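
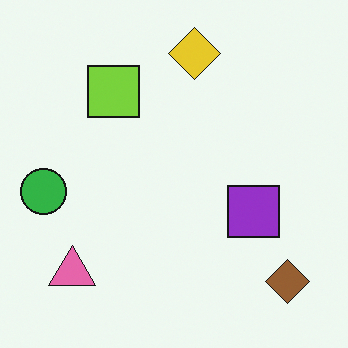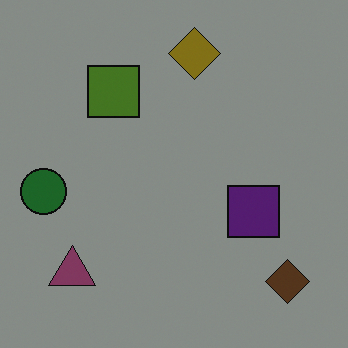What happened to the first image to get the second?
It was substantially darkened.

Every pixel — background and shapes alike — is uniformly darkened.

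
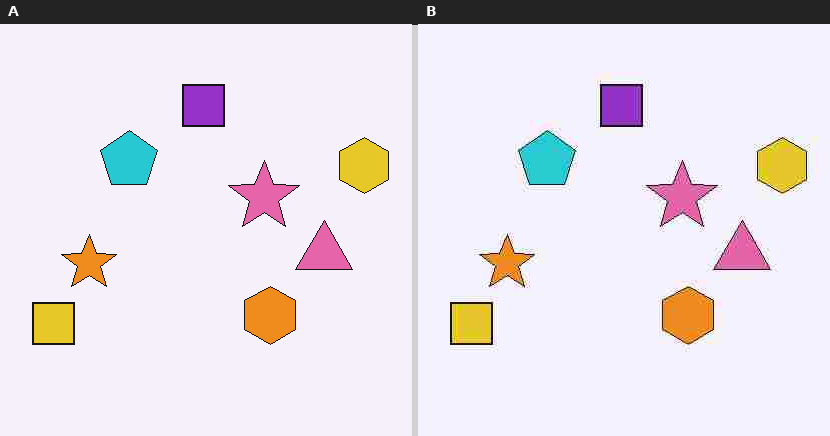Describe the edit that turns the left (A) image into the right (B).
The transformation is: degraded with heavy JPEG compression.

Blocky 8×8 compression artifacts appear around shape edges and the flat background shows ringing — characteristic JPEG degradation.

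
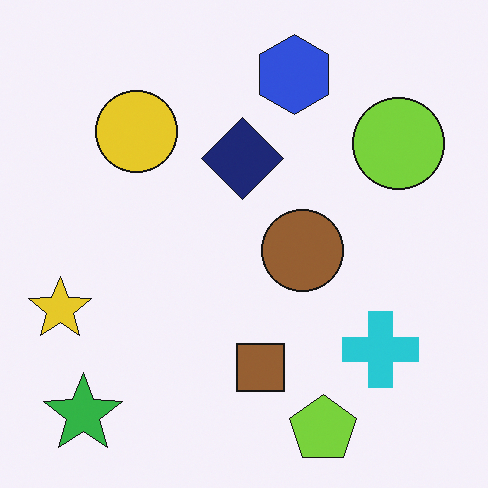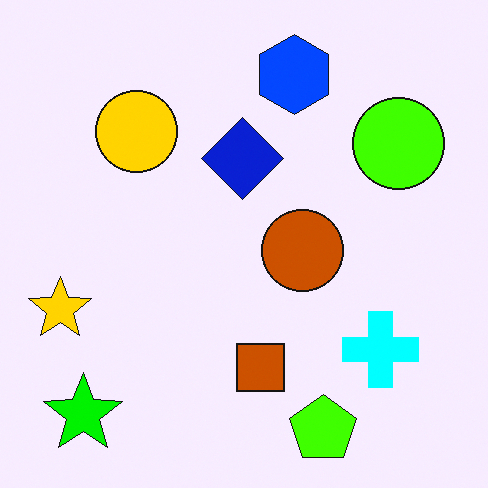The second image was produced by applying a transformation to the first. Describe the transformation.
Made much more vivid (saturation change).

All colors are more vivid — a global saturation change.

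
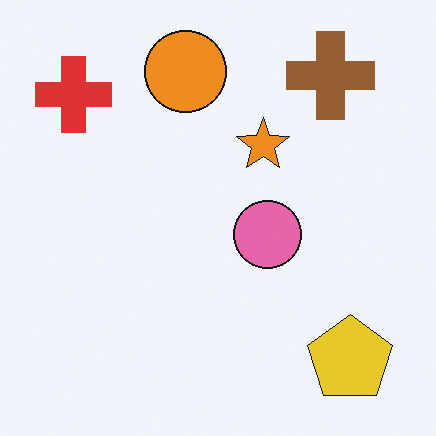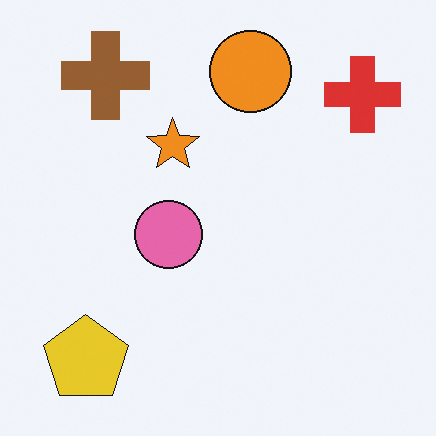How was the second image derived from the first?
The image was flipped horizontally (left ↔ right).

The red cross is in the top-left of the first image and the top-right of the second — shapes on opposite sides of the vertical midline have swapped in a mirror flip.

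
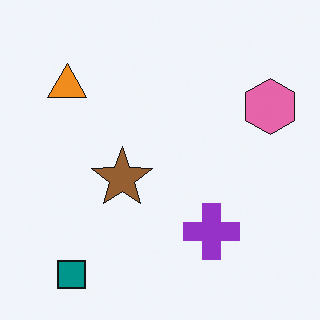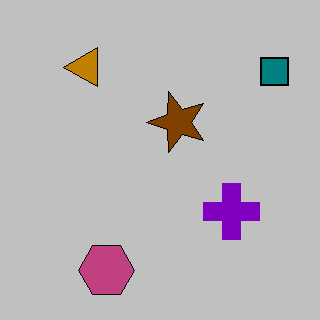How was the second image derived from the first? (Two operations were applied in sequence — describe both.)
The second image is the first transposed (reflected across the top-left ↔ bottom-right diagonal), then aggressively posterized.

Shapes have swapped their row and column positions — what was in the top-right is now in the bottom-left — a diagonal reflection. Each flat color has snapped to a coarser quantized level — most visibly, the near-white background has dropped to a flat grey.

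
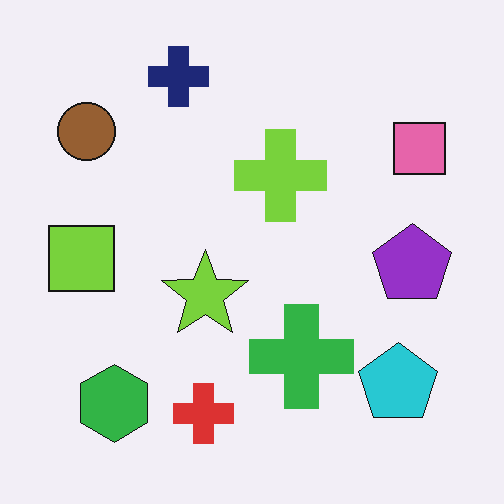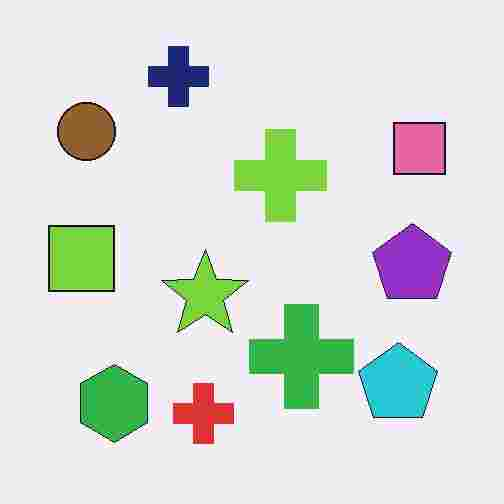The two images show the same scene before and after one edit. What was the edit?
Heavily JPEG-compressed with obvious blocking artifacts.

Blocky 8×8 compression artifacts appear around shape edges and the flat background shows ringing — characteristic JPEG degradation.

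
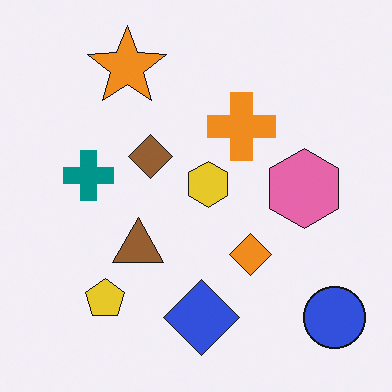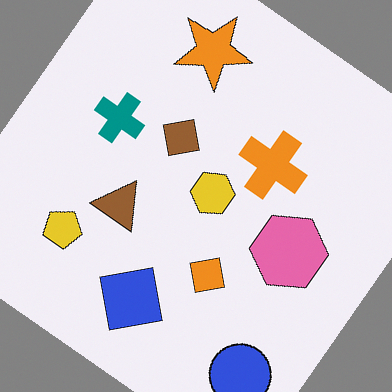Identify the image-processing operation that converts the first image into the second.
It was rotated clockwise by a large amount — several tens of degrees.

Every shape is tilted by the same angle and the image corners show triangular fill wedges — a whole-image rotation by a non-right angle.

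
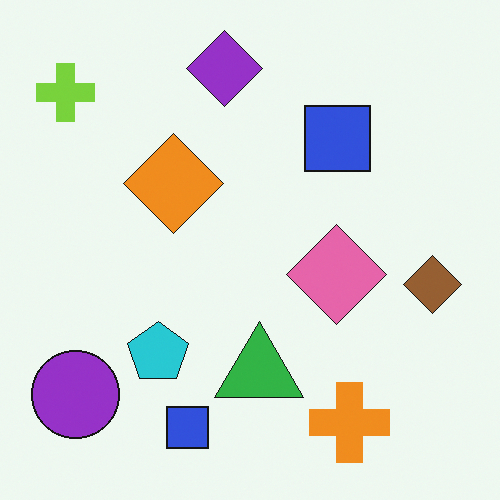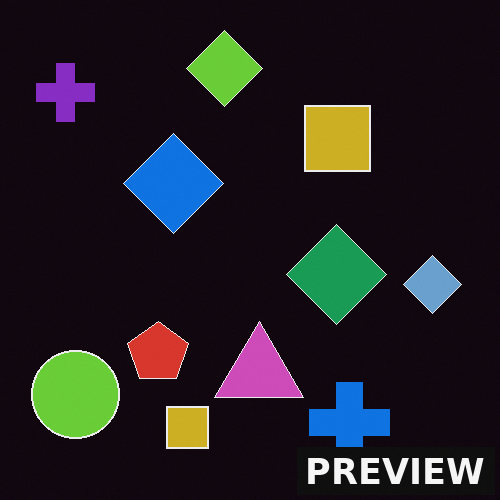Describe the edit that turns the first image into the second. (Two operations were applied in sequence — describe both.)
It was color-inverted (negative), then watermarked with the text "PREVIEW" in the lower-right corner.

The light background has become dark and every shape's color is its complement — a photographic negative. A dark label reading "PREVIEW" appears in the lower-right corner.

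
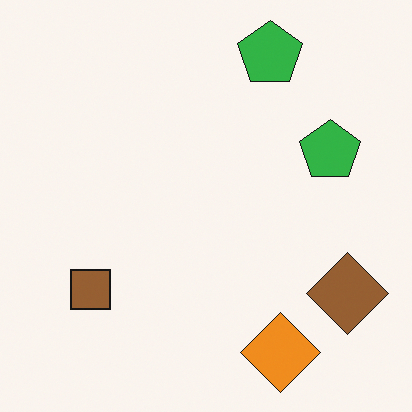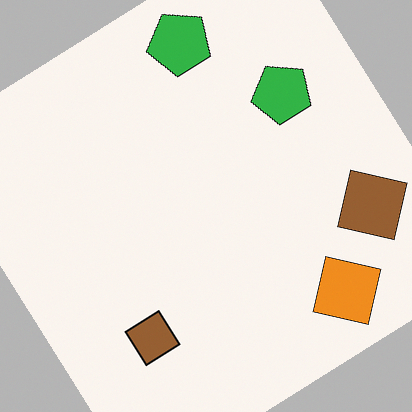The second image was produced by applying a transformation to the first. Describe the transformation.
The second image is the first rotated counter-clockwise by a large amount — several tens of degrees.

Every shape is tilted by the same angle and the image corners show triangular fill wedges — a whole-image rotation by a non-right angle.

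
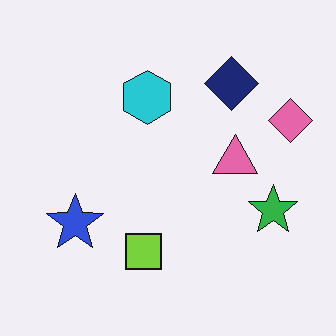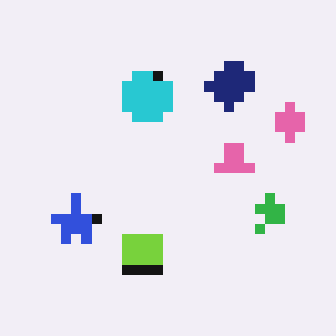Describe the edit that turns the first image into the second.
This is the original image heavily pixelated into large blocks.

Shapes are reduced to large square blocks; fine edges and outlines are lost — a downscale-then-upscale (mosaic) effect.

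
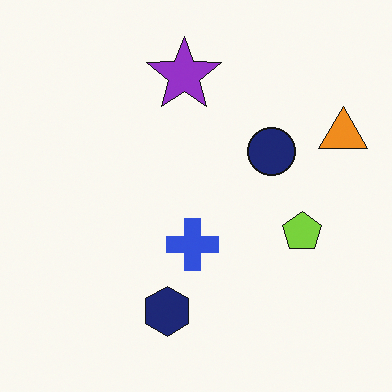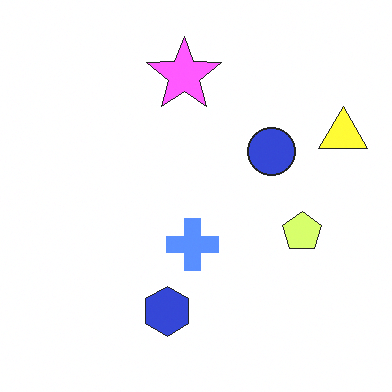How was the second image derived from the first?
Substantially brightened.

Every pixel — background and shapes alike — is uniformly brightened.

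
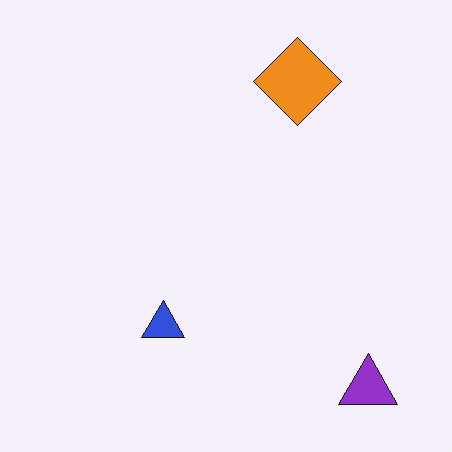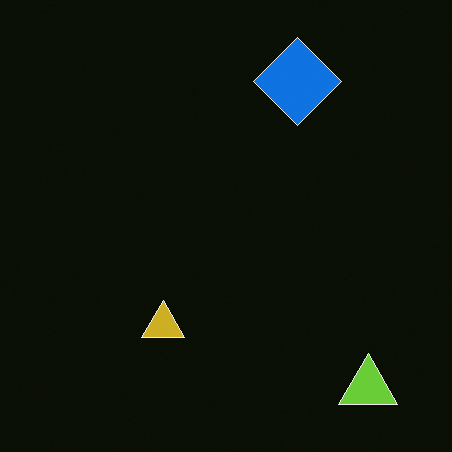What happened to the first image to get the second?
This is the original image color-inverted (negative).

The light background has become dark and every shape's color is its complement — a photographic negative.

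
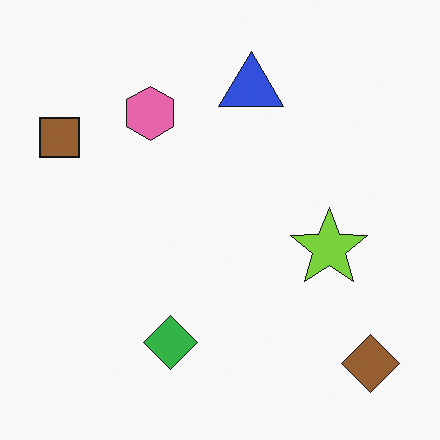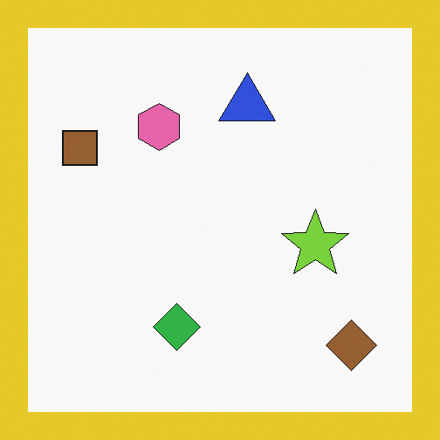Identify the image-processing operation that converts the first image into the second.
The second image is the first framed with a yellow border.

A solid yellow frame runs around the edge of the second image, with the content slightly shrunk inside it.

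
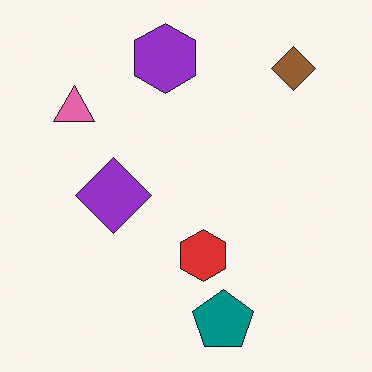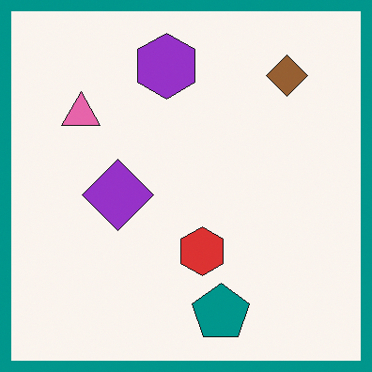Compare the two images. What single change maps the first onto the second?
This is the original image framed with a teal border.

A solid teal frame runs around the edge of the second image, with the content slightly shrunk inside it.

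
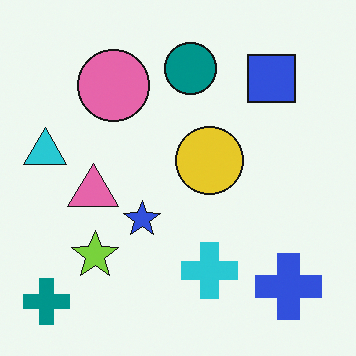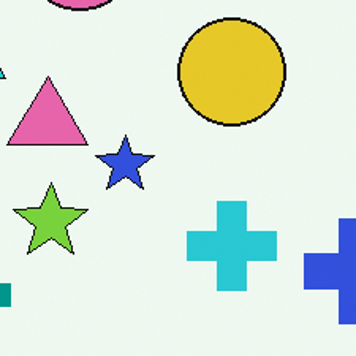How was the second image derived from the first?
The image was cropped to a modestly smaller region and rescaled.

The visible shapes are larger and the field of view is narrower; shapes near the original edges may be partly or wholly outside the frame — a crop-and-rescale.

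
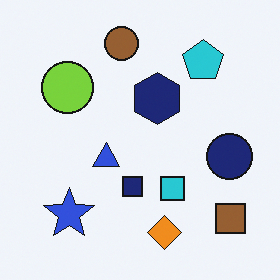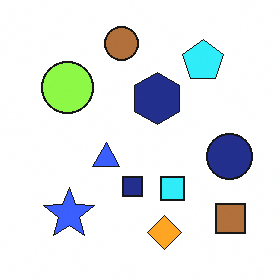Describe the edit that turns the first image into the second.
The transformation is: slightly brightened.

Every pixel — background and shapes alike — is uniformly brightened.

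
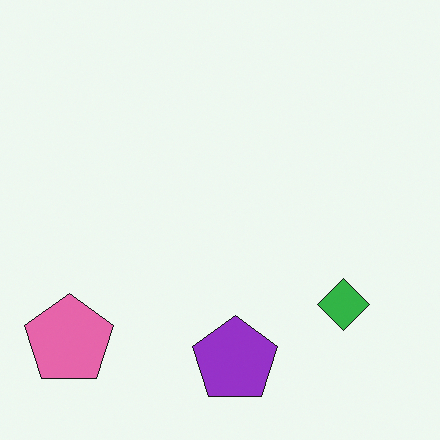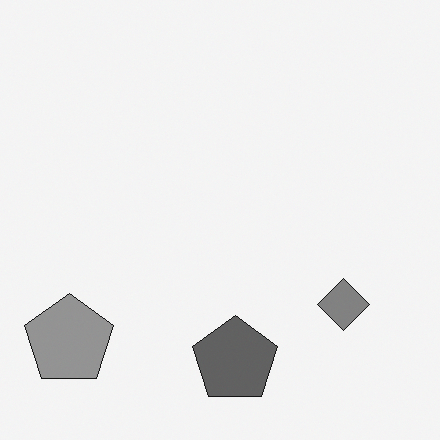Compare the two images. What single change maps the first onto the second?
The transformation is: converted to grayscale.

All color is removed — every shape is now a shade of grey.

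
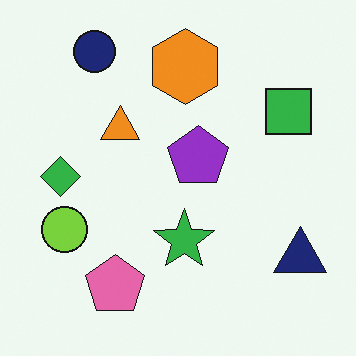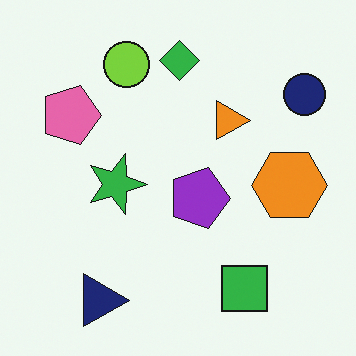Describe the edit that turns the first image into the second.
It was rotated 90° clockwise.

The navy circle sits in the top-left of the first image and the top-right of the second — consistent with a whole-image 90° clockwise rotation.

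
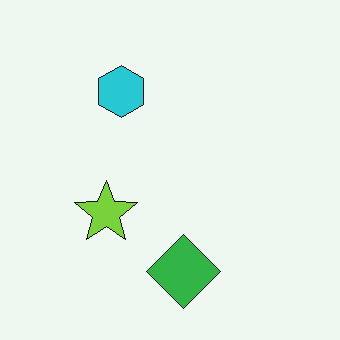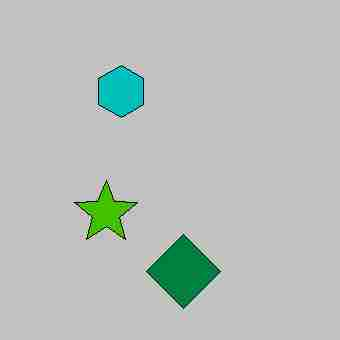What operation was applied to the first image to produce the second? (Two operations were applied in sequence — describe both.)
The second image is the first aggressively posterized, then heavily JPEG-compressed with obvious blocking artifacts.

Each flat color has snapped to a coarser quantized level — most visibly, the near-white background has dropped to a flat grey. Blocky 8×8 compression artifacts appear around shape edges and the flat background shows ringing — characteristic JPEG degradation.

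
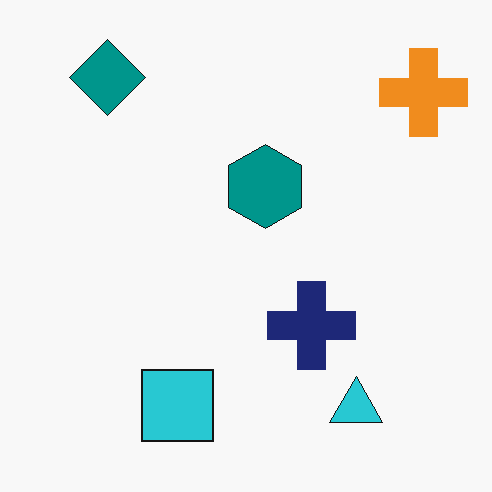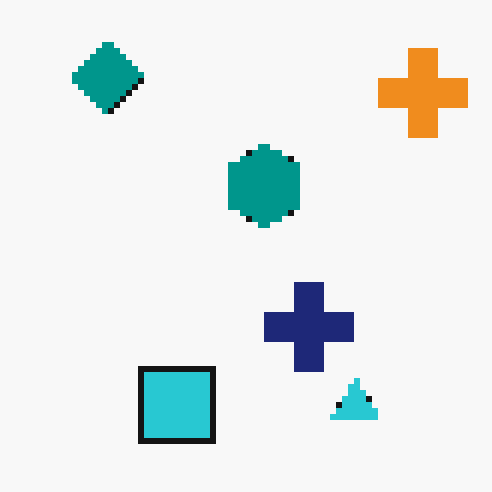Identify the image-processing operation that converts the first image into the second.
This is the original image moderately pixelated.

Shapes are reduced to large square blocks; fine edges and outlines are lost — a downscale-then-upscale (mosaic) effect.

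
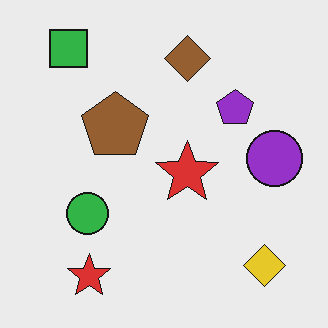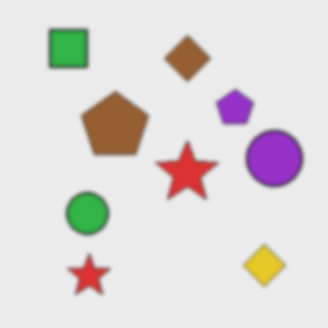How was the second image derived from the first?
It was slightly softened.

Shape edges and outlines are uniformly softened across the whole image.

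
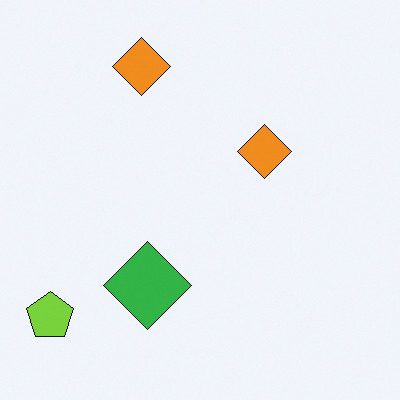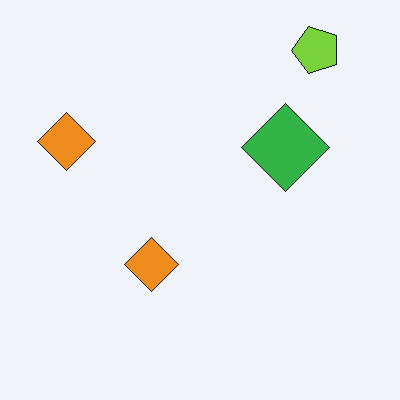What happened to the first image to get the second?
The transformation is: transposed (reflected across the top-left ↔ bottom-right diagonal).

Shapes have swapped their row and column positions — what was in the top-right is now in the bottom-left — a diagonal reflection.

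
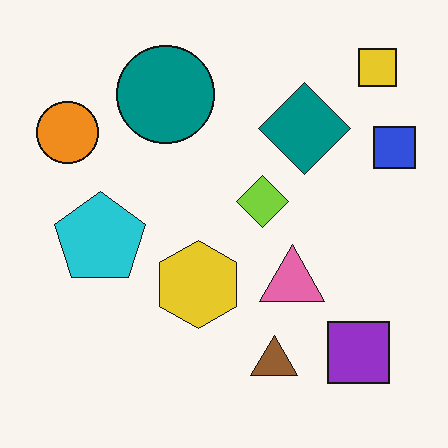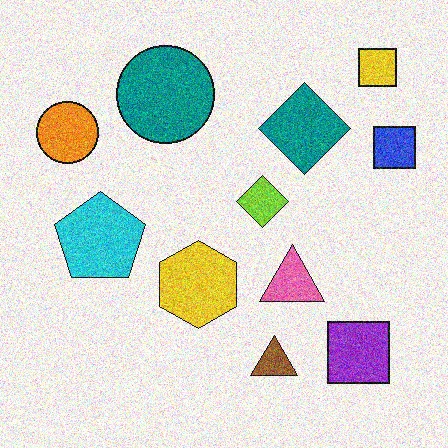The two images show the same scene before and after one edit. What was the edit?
It was degraded with a thick layer of grain.

Random speckle covers the whole image, including the flat background.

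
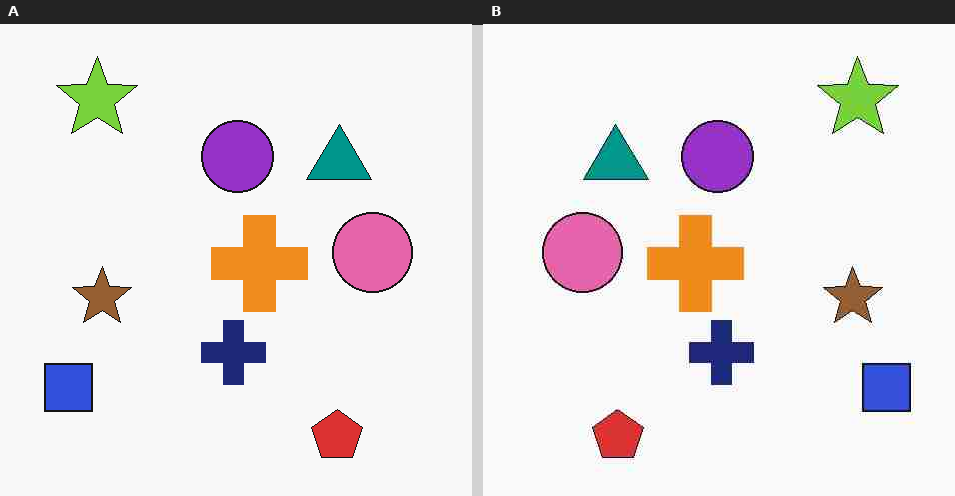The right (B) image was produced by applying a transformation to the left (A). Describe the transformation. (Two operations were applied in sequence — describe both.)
This is the original image flipped horizontally (left ↔ right), then degraded with heavy JPEG compression.

The blue square is in the bottom-left of the left (A) image and the bottom-right of the right (B) — shapes on opposite sides of the vertical midline have swapped in a mirror flip. Blocky 8×8 compression artifacts appear around shape edges and the flat background shows ringing — characteristic JPEG degradation.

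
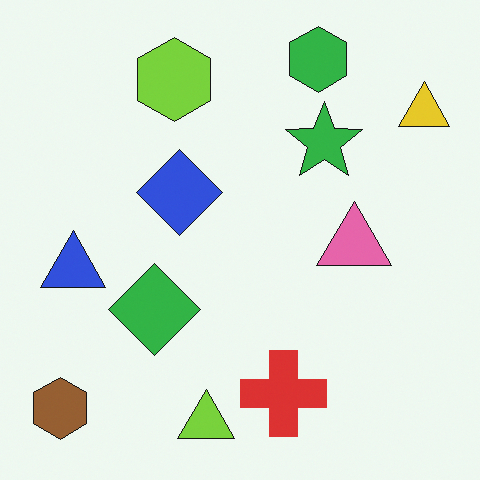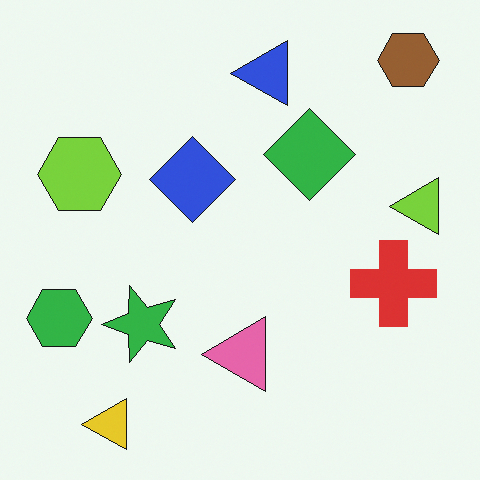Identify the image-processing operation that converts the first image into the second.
It was transposed (reflected across the top-left ↔ bottom-right diagonal).

Shapes have swapped their row and column positions — what was in the top-right is now in the bottom-left — a diagonal reflection.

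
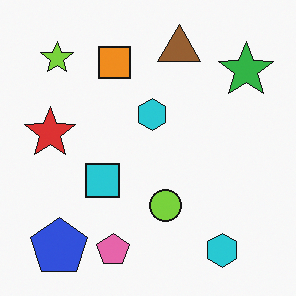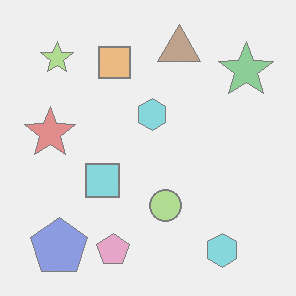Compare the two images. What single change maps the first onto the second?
The second image is the first washed out (contrast reduced).

Tones are pushed toward mid-grey across the whole image — a global contrast change.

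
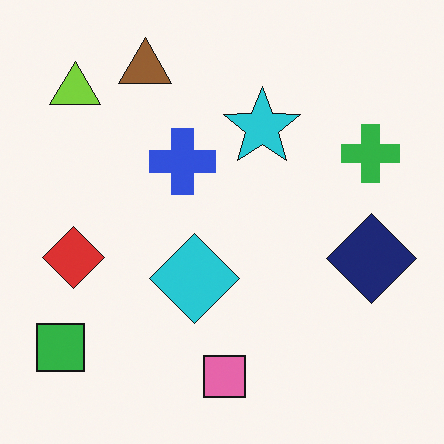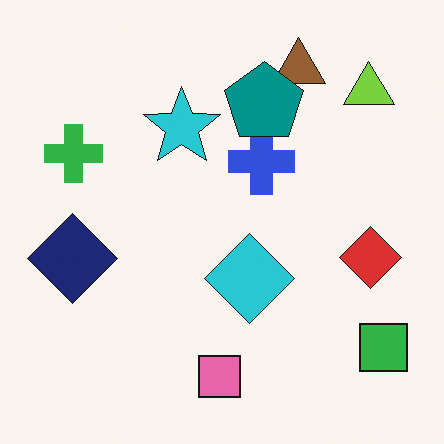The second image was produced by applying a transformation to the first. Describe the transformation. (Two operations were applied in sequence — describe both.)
It was flipped horizontally (left ↔ right), then overlaid with an additional teal pentagon.

The green square is in the bottom-left of the first image and the bottom-right of the second — shapes on opposite sides of the vertical midline have swapped in a mirror flip. A teal pentagon appears in the second image that is absent from the first.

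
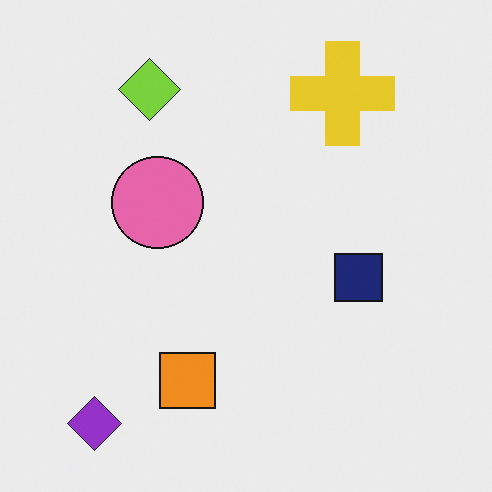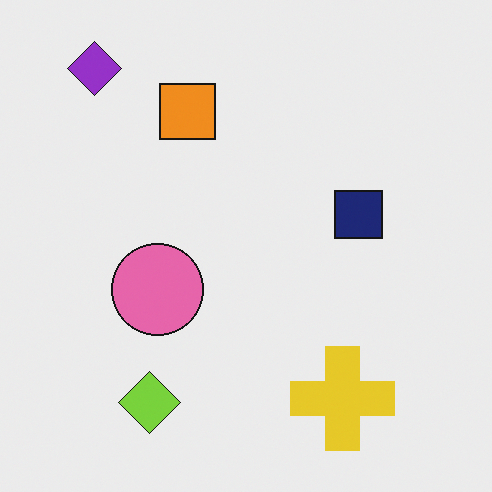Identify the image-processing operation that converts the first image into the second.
Flipped vertically (top ↔ bottom).

The purple diamond is in the bottom-left of the first image and the top-left of the second — shapes on opposite sides of the horizontal midline have swapped in a mirror flip.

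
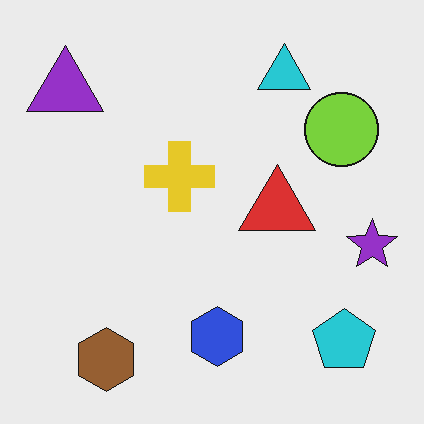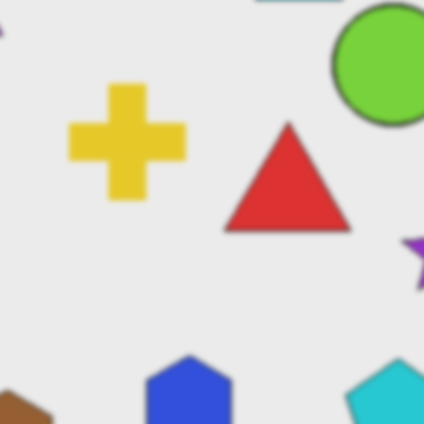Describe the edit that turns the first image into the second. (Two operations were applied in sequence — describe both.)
The transformation is: slightly softened, then cropped tightly and scaled back up.

Shape edges and outlines are uniformly softened across the whole image. The visible shapes are larger and the field of view is narrower; shapes near the original edges may be partly or wholly outside the frame — a crop-and-rescale.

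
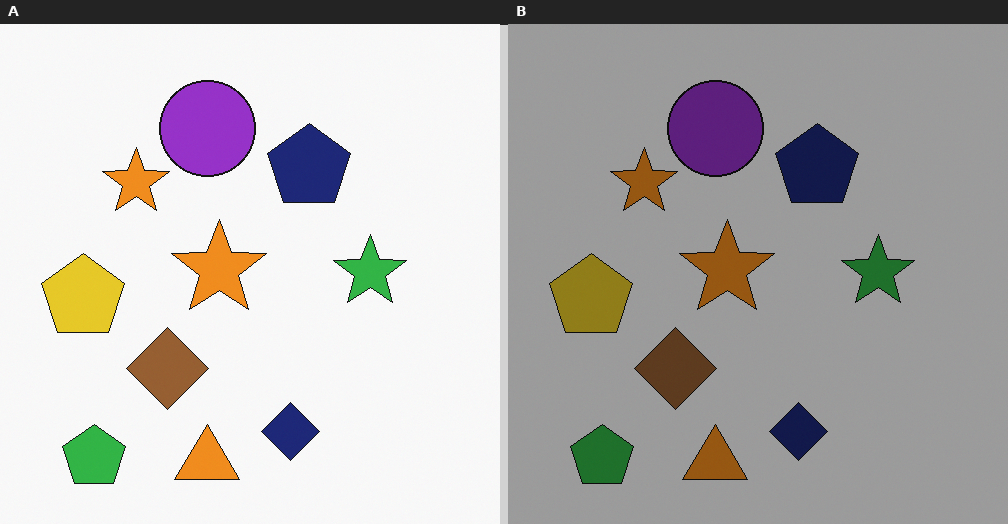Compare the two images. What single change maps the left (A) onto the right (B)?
The transformation is: noticeably darkened.

Every pixel — background and shapes alike — is uniformly darkened.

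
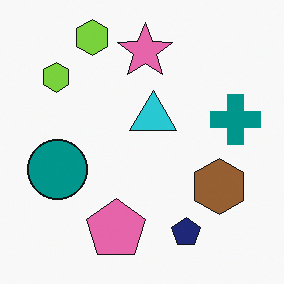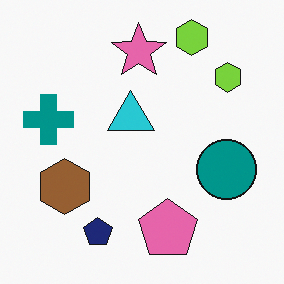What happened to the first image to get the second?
The second image is the first flipped horizontally (left ↔ right).

The teal cross is in the right of the first image and the left of the second — shapes on opposite sides of the vertical midline have swapped in a mirror flip.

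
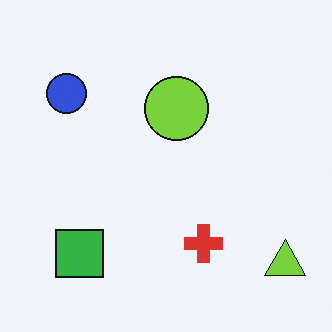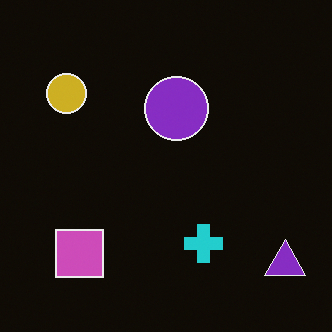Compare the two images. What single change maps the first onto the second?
Color-inverted (negative).

The light background has become dark and every shape's color is its complement — a photographic negative.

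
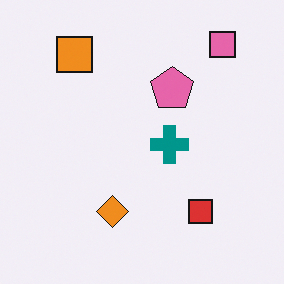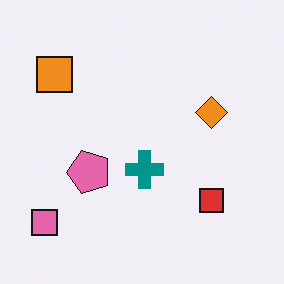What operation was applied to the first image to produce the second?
This is the original image transposed (reflected across the top-left ↔ bottom-right diagonal).

Shapes have swapped their row and column positions — what was in the top-right is now in the bottom-left — a diagonal reflection.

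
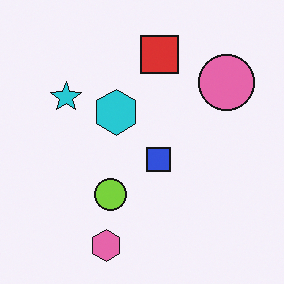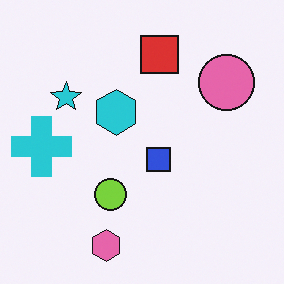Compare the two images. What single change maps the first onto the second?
The transformation is: overlaid with an additional cyan cross.

A cyan cross appears in the second image that is absent from the first.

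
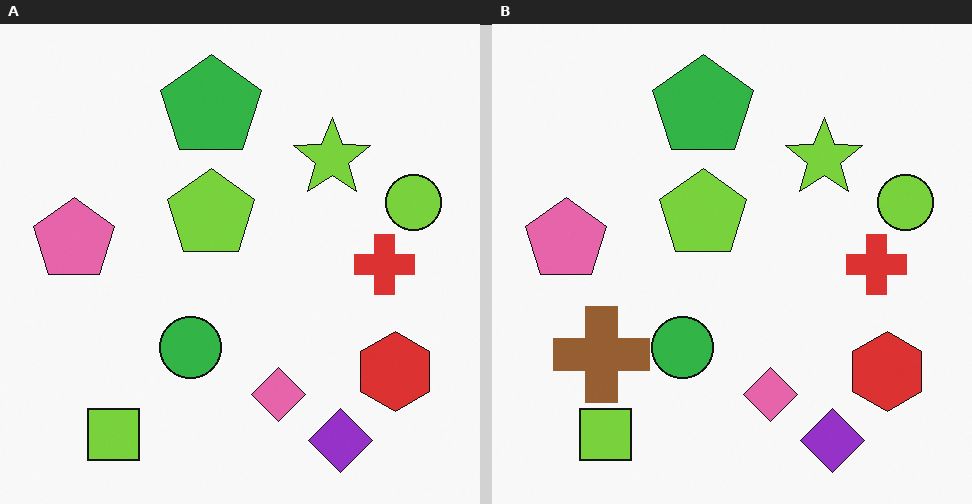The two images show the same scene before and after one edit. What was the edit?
Overlaid with an additional brown cross.

A brown cross appears in the right (B) image that is absent from the left (A).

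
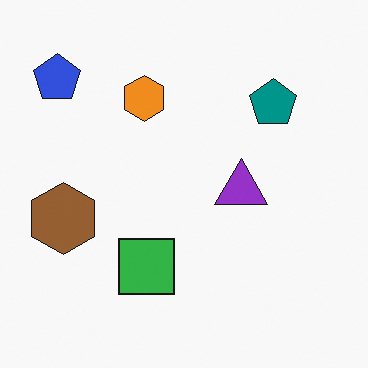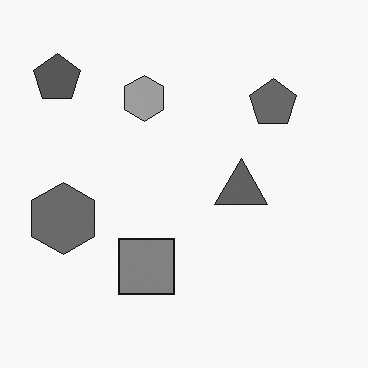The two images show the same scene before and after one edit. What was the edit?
The transformation is: converted to grayscale.

All color is removed — every shape is now a shade of grey.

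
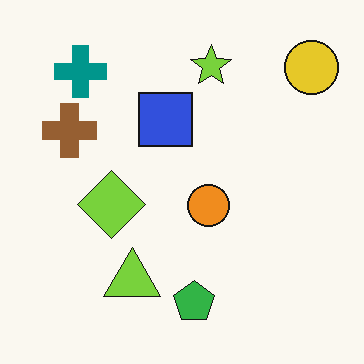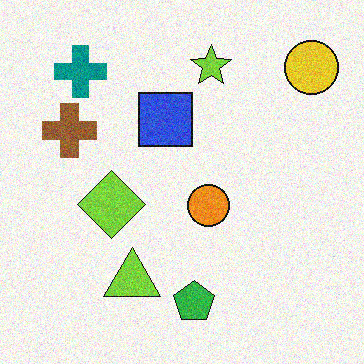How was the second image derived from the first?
Degraded with visible gaussian noise.

Random speckle covers the whole image, including the flat background.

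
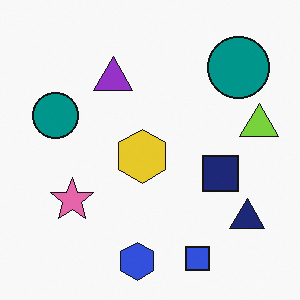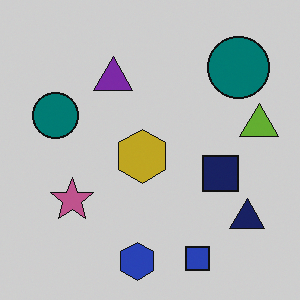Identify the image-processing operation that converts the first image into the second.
This is the original image darkened a little.

Every pixel — background and shapes alike — is uniformly darkened.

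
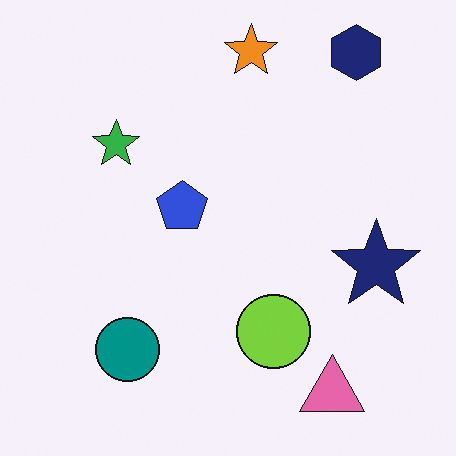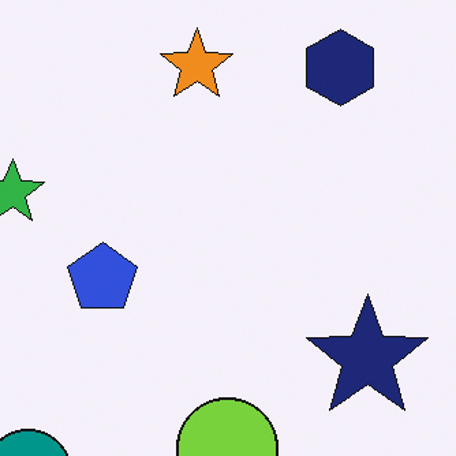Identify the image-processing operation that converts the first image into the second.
Cropped to a modestly smaller region and rescaled.

The visible shapes are larger and the field of view is narrower; shapes near the original edges may be partly or wholly outside the frame — a crop-and-rescale.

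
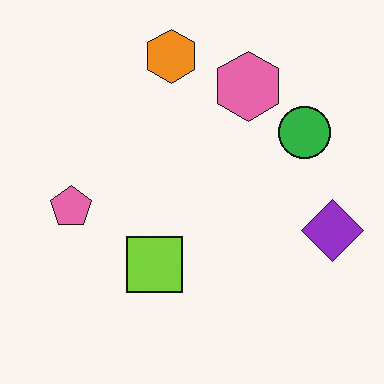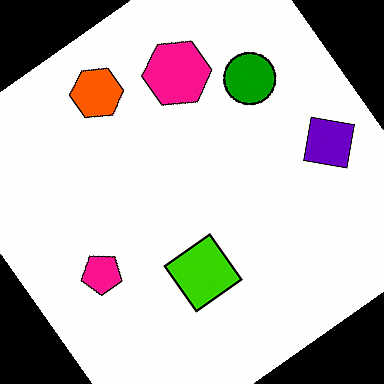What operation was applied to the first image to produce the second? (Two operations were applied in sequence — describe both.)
The second image is the first rotated counter-clockwise by a large amount — several tens of degrees, then boosted in contrast.

Every shape is tilted by the same angle and the image corners show triangular fill wedges — a whole-image rotation by a non-right angle. Tones are pushed away from mid-grey across the whole image — a global contrast change.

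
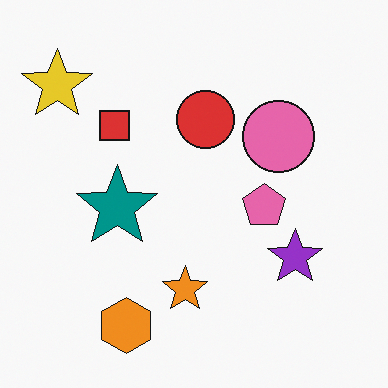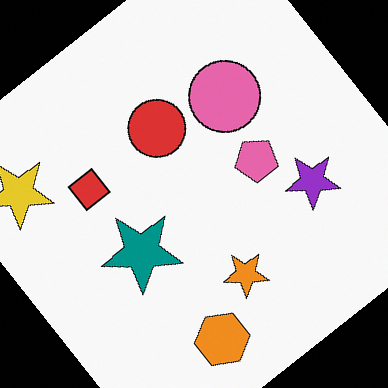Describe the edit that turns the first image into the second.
The second image is the first rotated counter-clockwise by a large amount — several tens of degrees.

Every shape is tilted by the same angle and the image corners show triangular fill wedges — a whole-image rotation by a non-right angle.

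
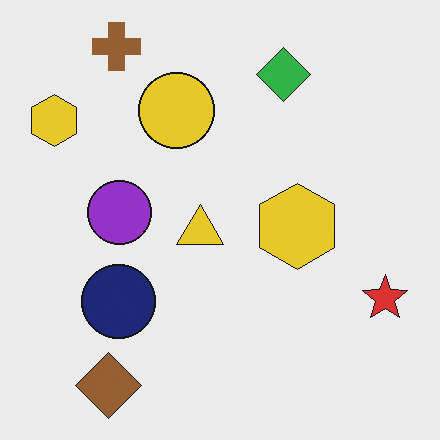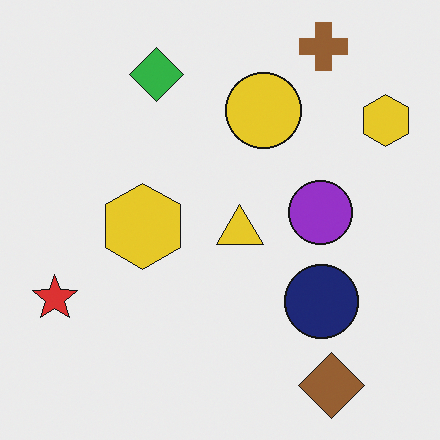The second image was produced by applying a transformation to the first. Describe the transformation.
The image was flipped horizontally (left ↔ right).

The red star is in the bottom-right of the first image and the bottom-left of the second — shapes on opposite sides of the vertical midline have swapped in a mirror flip.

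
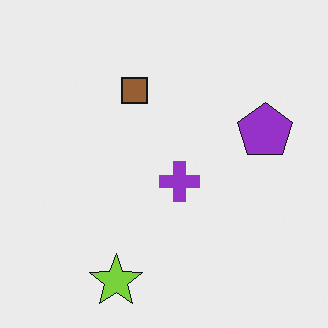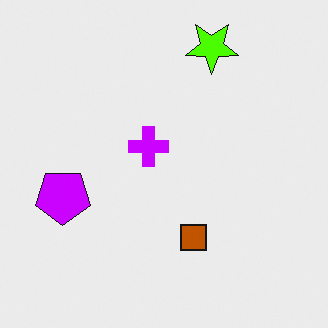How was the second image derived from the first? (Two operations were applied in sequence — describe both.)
The image was rotated 180°, then made much more vivid (saturation change).

The lime star sits in the bottom of the first image and the top of the second — consistent with a whole-image 180° rotation. All colors are more vivid — a global saturation change.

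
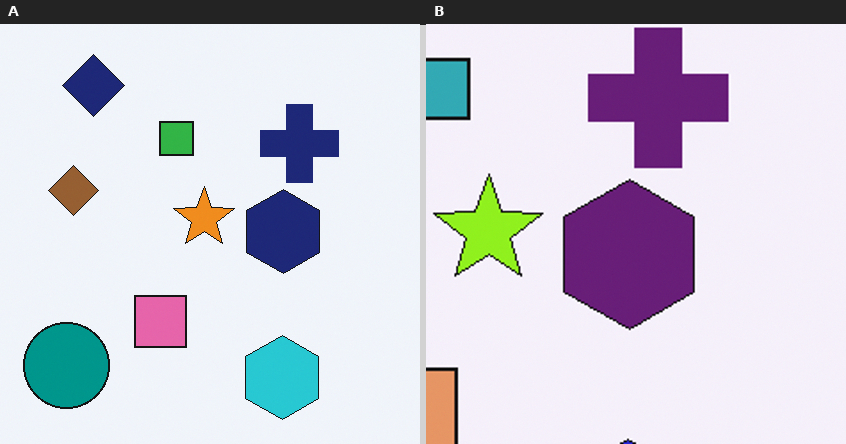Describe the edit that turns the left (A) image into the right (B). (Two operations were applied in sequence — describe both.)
The right (B) image is the left (A) hue-shifted slightly, then cropped tightly and scaled back up.

Every shape's color has rotated by the same amount around the hue wheel — a uniform hue shift. The visible shapes are larger and the field of view is narrower; shapes near the original edges may be partly or wholly outside the frame — a crop-and-rescale.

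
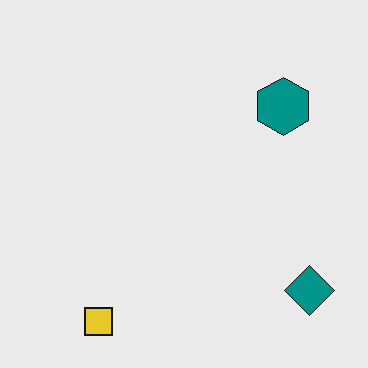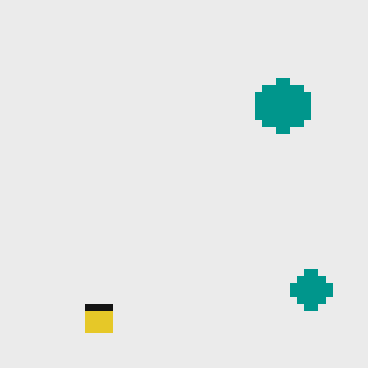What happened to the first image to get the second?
The image was moderately pixelated.

Shapes are reduced to large square blocks; fine edges and outlines are lost — a downscale-then-upscale (mosaic) effect.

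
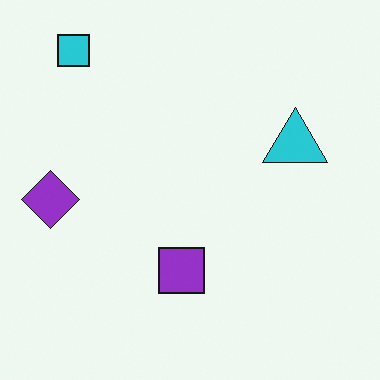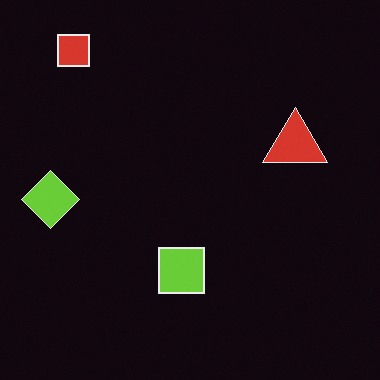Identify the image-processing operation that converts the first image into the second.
The transformation is: color-inverted (negative).

The light background has become dark and every shape's color is its complement — a photographic negative.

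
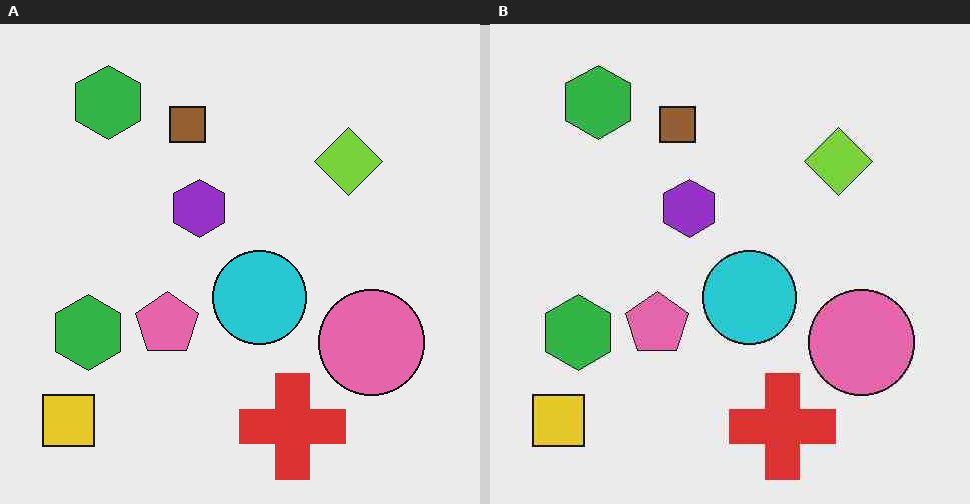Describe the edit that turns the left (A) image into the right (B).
The transformation is: given moderate JPEG compression.

Blocky 8×8 compression artifacts appear around shape edges and the flat background shows ringing — characteristic JPEG degradation.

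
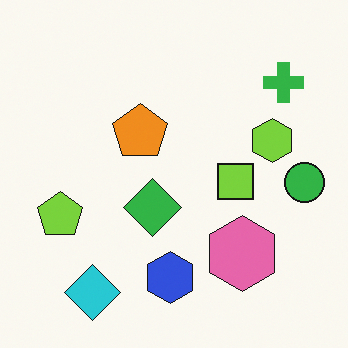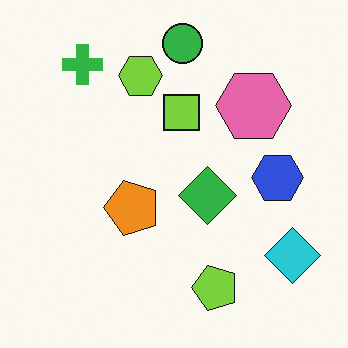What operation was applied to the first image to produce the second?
It was rotated 90° counter-clockwise.

The cyan diamond sits in the bottom-left of the first image and the bottom-right of the second — consistent with a whole-image 90° counter-clockwise rotation.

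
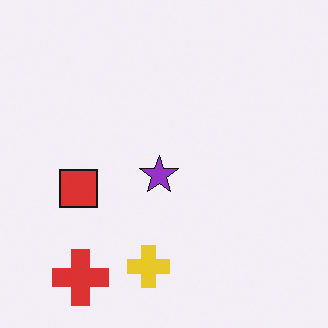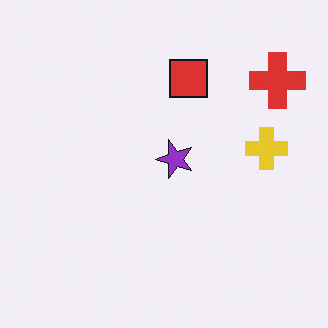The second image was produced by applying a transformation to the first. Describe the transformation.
This is the original image transposed (reflected across the top-left ↔ bottom-right diagonal).

Shapes have swapped their row and column positions — what was in the top-right is now in the bottom-left — a diagonal reflection.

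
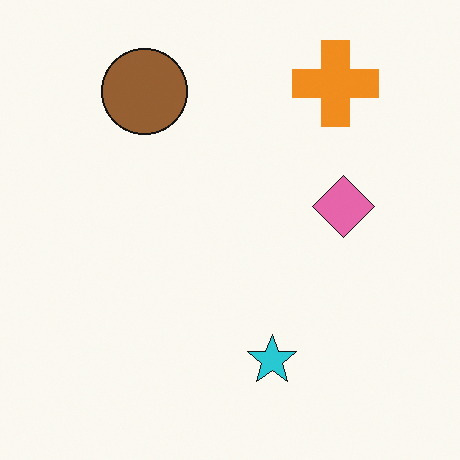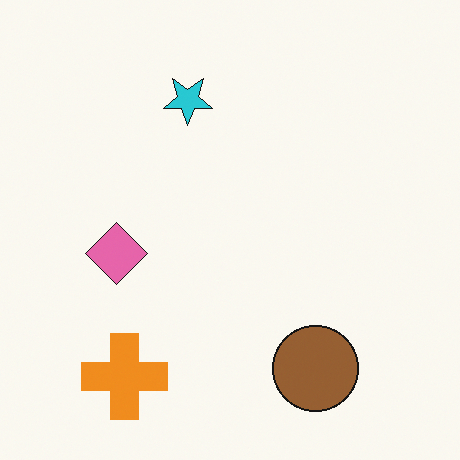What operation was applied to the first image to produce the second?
It was rotated 180°.

The orange cross sits in the top-right of the first image and the bottom-left of the second — consistent with a whole-image 180° rotation.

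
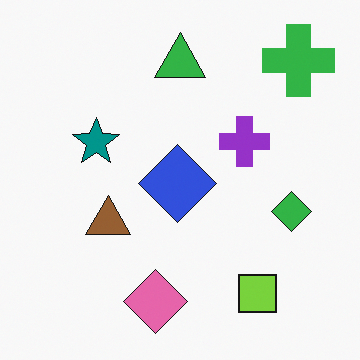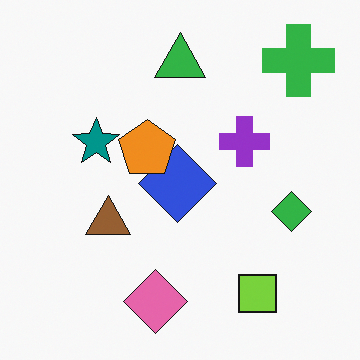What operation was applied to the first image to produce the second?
The image was overlaid with an additional orange pentagon.

An orange pentagon appears in the second image that is absent from the first.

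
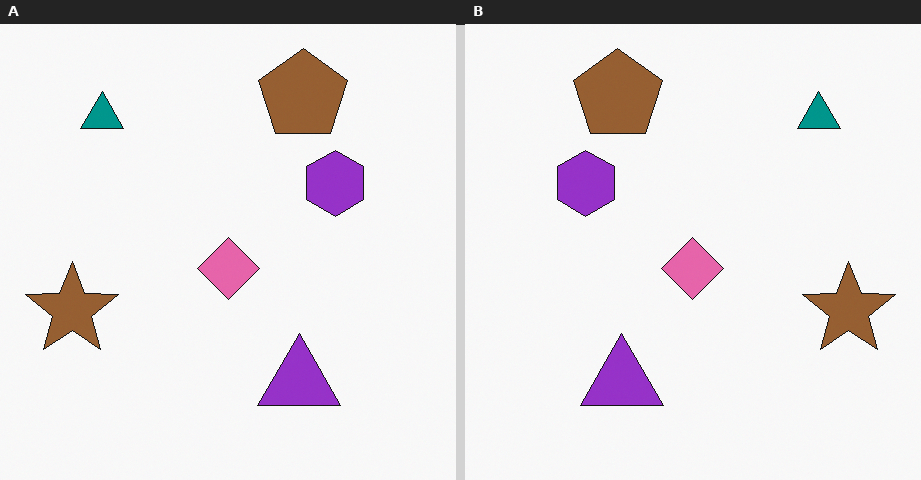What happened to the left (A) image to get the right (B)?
The image was flipped horizontally (left ↔ right).

The brown star is in the left of the left (A) image and the right of the right (B) — shapes on opposite sides of the vertical midline have swapped in a mirror flip.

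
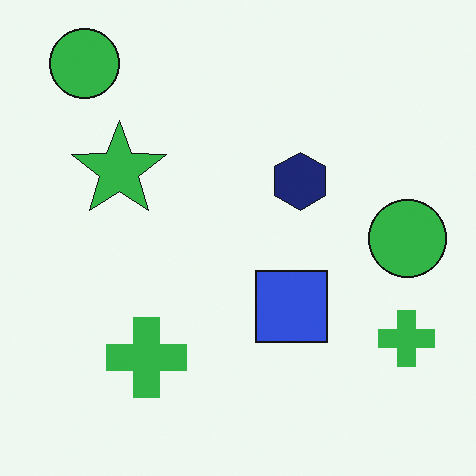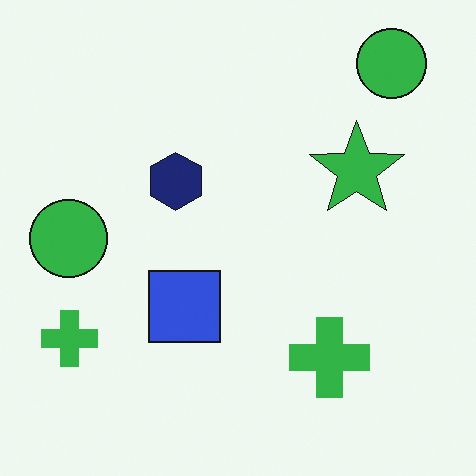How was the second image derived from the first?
The transformation is: flipped horizontally (left ↔ right).

The green star is in the left of the first image and the right of the second — shapes on opposite sides of the vertical midline have swapped in a mirror flip.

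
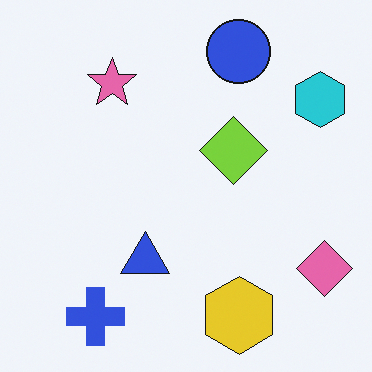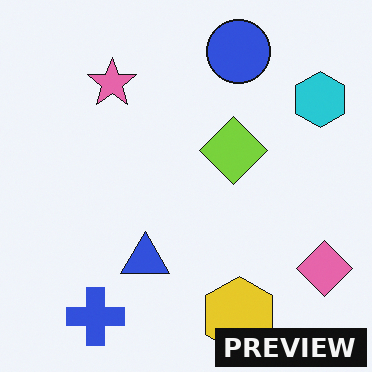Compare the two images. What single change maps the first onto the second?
This is the original image watermarked with the text "PREVIEW" in the lower-right corner.

A dark label reading "PREVIEW" appears in the lower-right corner.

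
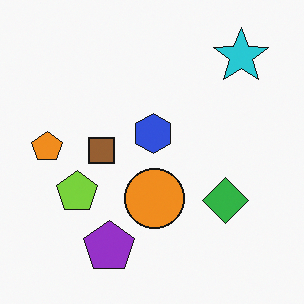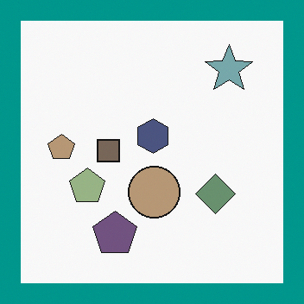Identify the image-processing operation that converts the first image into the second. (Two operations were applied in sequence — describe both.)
This is the original image heavily desaturated, then framed with a teal border.

All colors are more muted and greyish — a global saturation change. A solid teal frame runs around the edge of the second image, with the content slightly shrunk inside it.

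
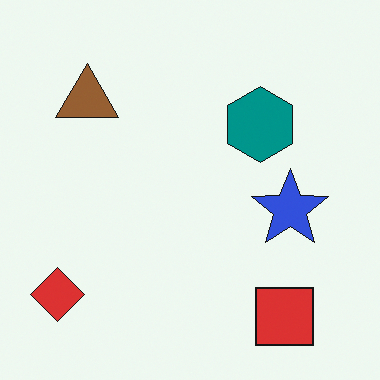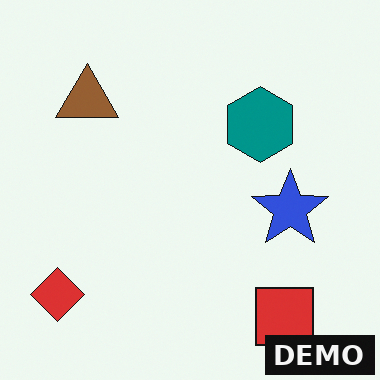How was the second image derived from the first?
It was watermarked with the text "DEMO" in the lower-right corner.

A dark label reading "DEMO" appears in the lower-right corner.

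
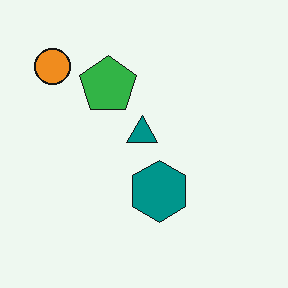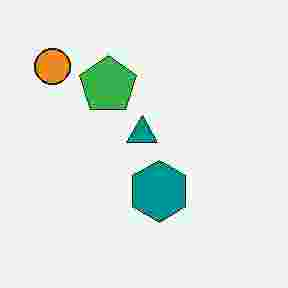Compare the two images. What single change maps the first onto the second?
The image was heavily JPEG-compressed with obvious blocking artifacts.

Blocky 8×8 compression artifacts appear around shape edges and the flat background shows ringing — characteristic JPEG degradation.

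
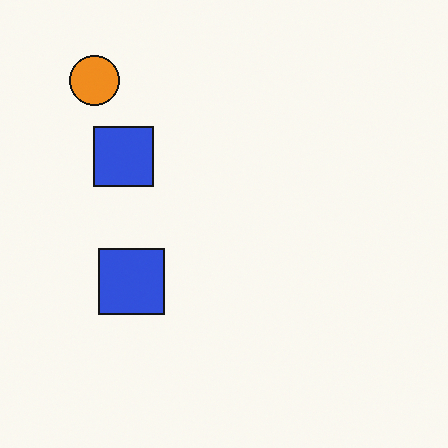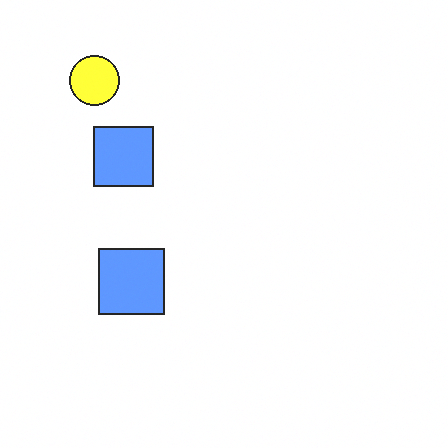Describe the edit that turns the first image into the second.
Brightened a lot.

Every pixel — background and shapes alike — is uniformly brightened.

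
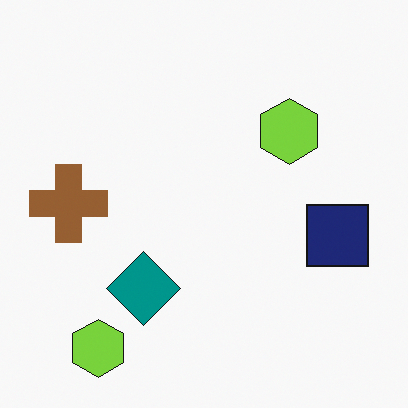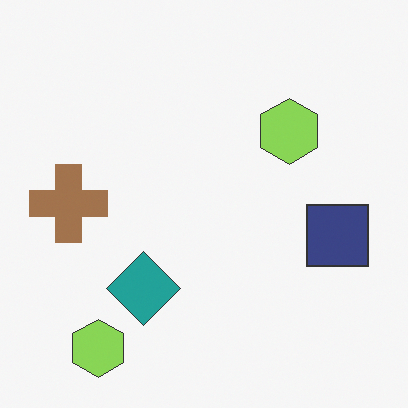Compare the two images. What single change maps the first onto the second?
The image was given slightly reduced contrast.

Tones are pushed toward mid-grey across the whole image — a global contrast change.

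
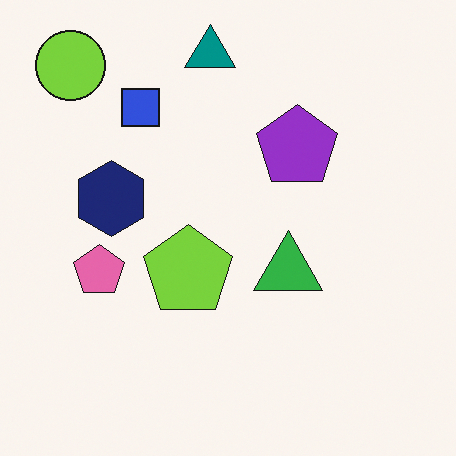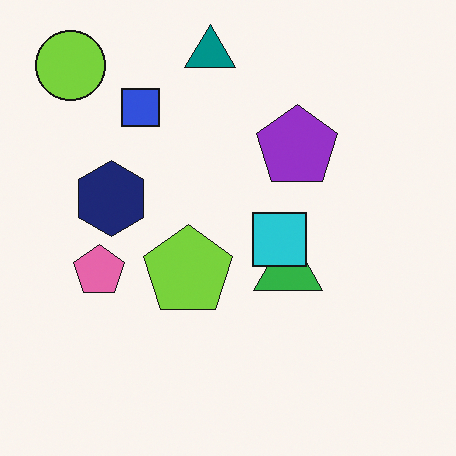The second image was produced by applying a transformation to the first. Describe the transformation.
The image was overlaid with an additional cyan square.

A cyan square appears in the second image that is absent from the first.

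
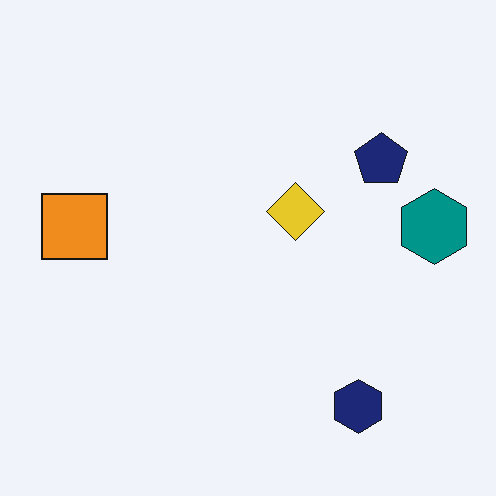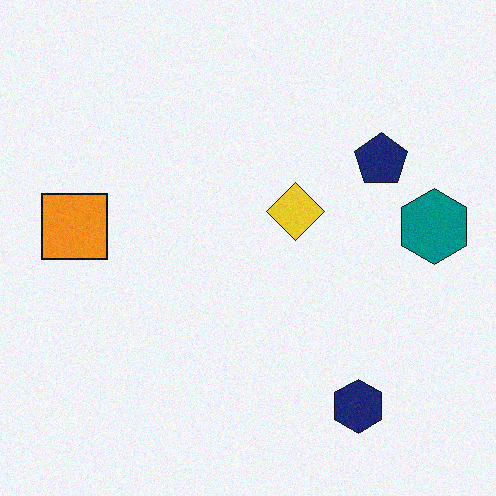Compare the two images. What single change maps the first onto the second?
It was degraded with subtle gaussian noise.

Random speckle covers the whole image, including the flat background.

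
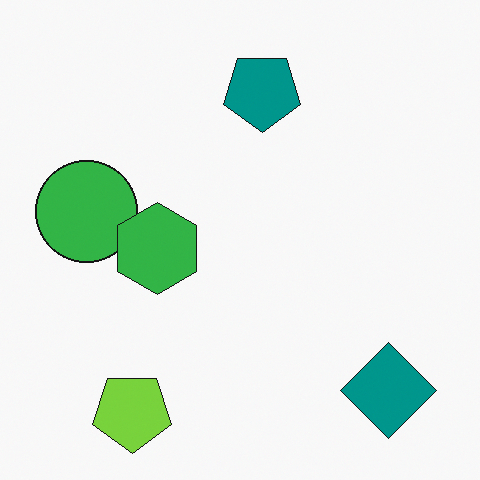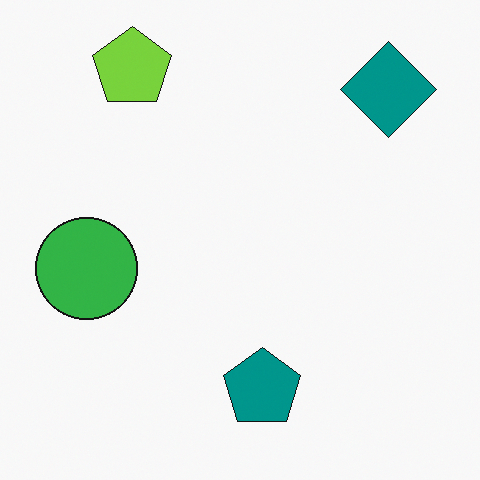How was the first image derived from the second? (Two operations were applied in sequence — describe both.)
The image was flipped vertically (top ↔ bottom), then overlaid with an additional green hexagon.

The lime pentagon is in the top-left of the second image and the bottom-left of the first — shapes on opposite sides of the horizontal midline have swapped in a mirror flip. A green hexagon appears in the first image that is absent from the second.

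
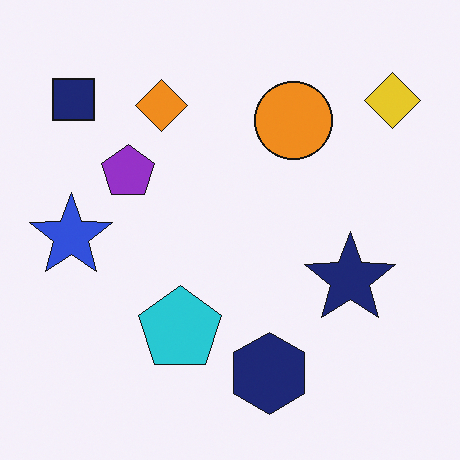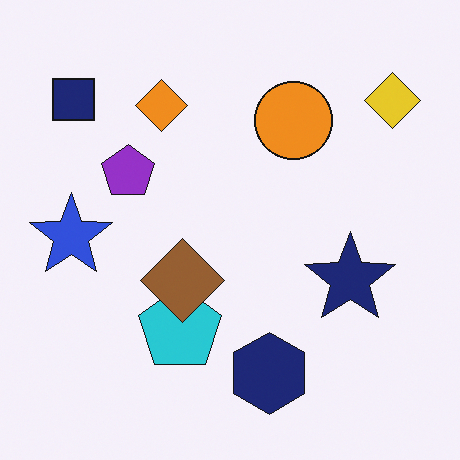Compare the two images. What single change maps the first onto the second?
Overlaid with an additional brown diamond.

A brown diamond appears in the second image that is absent from the first.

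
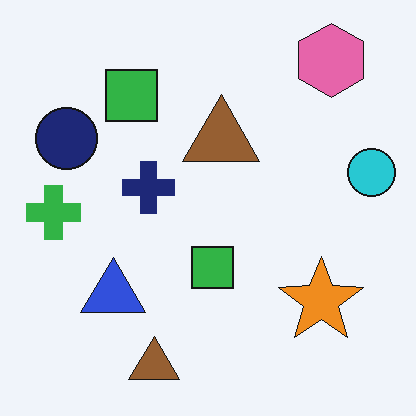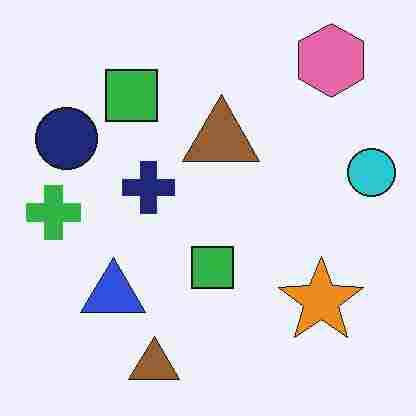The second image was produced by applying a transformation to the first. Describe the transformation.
Heavily JPEG-compressed with obvious blocking artifacts.

Blocky 8×8 compression artifacts appear around shape edges and the flat background shows ringing — characteristic JPEG degradation.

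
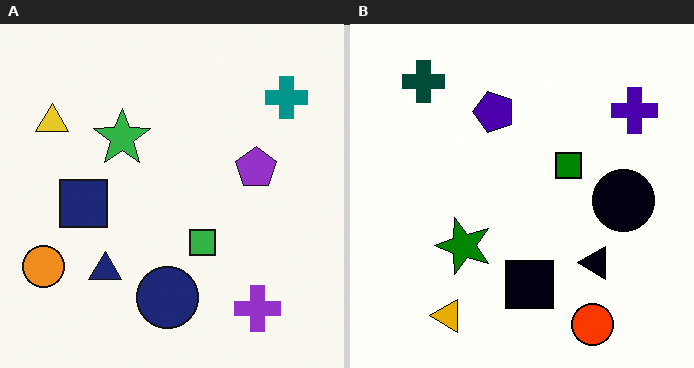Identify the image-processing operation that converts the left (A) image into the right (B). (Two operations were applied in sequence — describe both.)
The right (B) image is the left (A) boosted in contrast, then rotated 90° counter-clockwise.

Tones are pushed away from mid-grey across the whole image — a global contrast change. The teal cross sits in the top-right of the left (A) image and the top-left of the right (B) — consistent with a whole-image 90° counter-clockwise rotation.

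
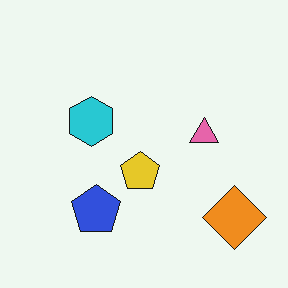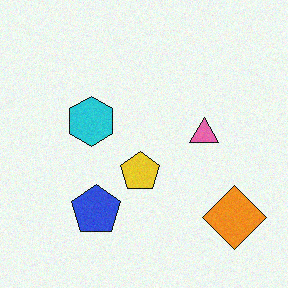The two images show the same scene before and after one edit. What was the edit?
Degraded with a light layer of grain.

Random speckle covers the whole image, including the flat background.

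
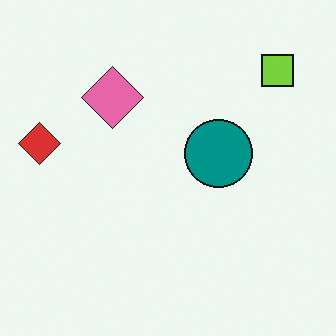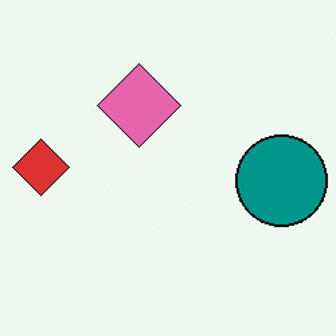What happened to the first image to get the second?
The second image is the first cropped slightly and scaled back up.

The visible shapes are larger and the field of view is narrower; shapes near the original edges may be partly or wholly outside the frame — a crop-and-rescale.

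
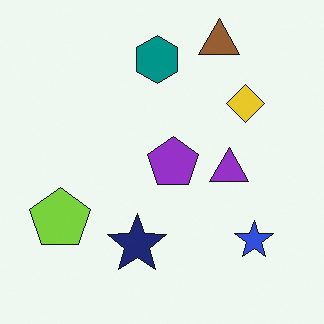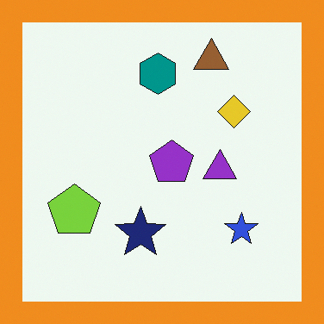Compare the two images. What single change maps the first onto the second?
The transformation is: framed with a orange border.

A solid orange frame runs around the edge of the second image, with the content slightly shrunk inside it.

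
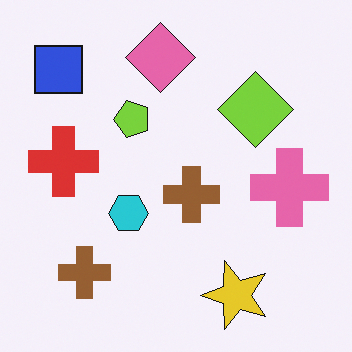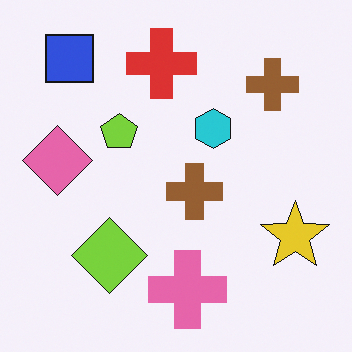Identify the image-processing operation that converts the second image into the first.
The first image is the second transposed (reflected across the top-left ↔ bottom-right diagonal).

Shapes have swapped their row and column positions — what was in the top-right is now in the bottom-left — a diagonal reflection.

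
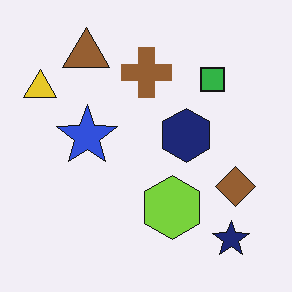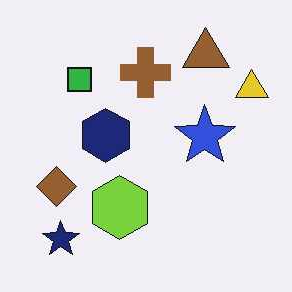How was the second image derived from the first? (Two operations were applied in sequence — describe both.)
The image was JPEG-compressed with visible artifacts, then flipped horizontally (left ↔ right).

Blocky 8×8 compression artifacts appear around shape edges and the flat background shows ringing — characteristic JPEG degradation. The yellow triangle is in the top-left of the first image and the top-right of the second — shapes on opposite sides of the vertical midline have swapped in a mirror flip.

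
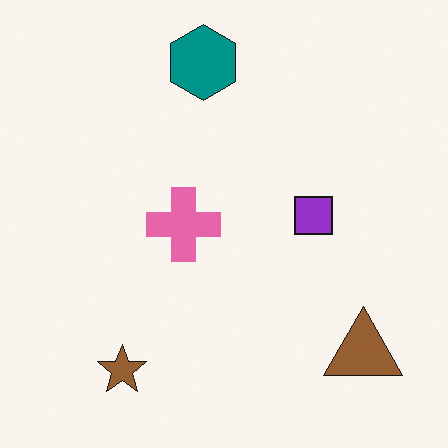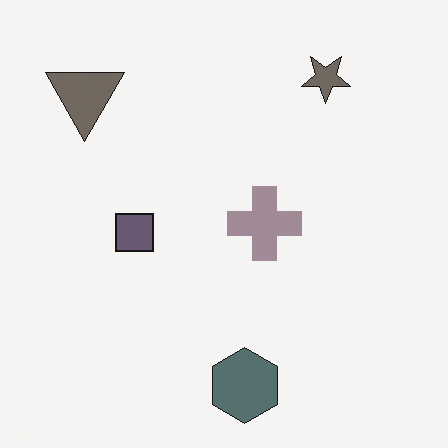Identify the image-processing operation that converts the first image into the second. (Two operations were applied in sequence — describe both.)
The transformation is: made much more muted (saturation change), then rotated 180°.

All colors are more muted and greyish — a global saturation change. The brown triangle sits in the bottom-right of the first image and the top-left of the second — consistent with a whole-image 180° rotation.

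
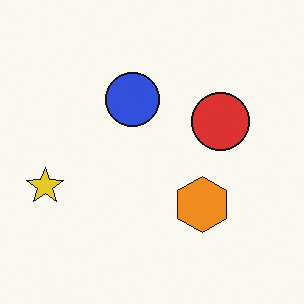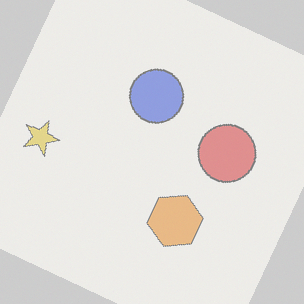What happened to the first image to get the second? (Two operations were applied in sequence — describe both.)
The transformation is: rotated clockwise by a moderate amount, then given much lower contrast.

Every shape is tilted by the same angle and the image corners show triangular fill wedges — a whole-image rotation by a non-right angle. Tones are pushed toward mid-grey across the whole image — a global contrast change.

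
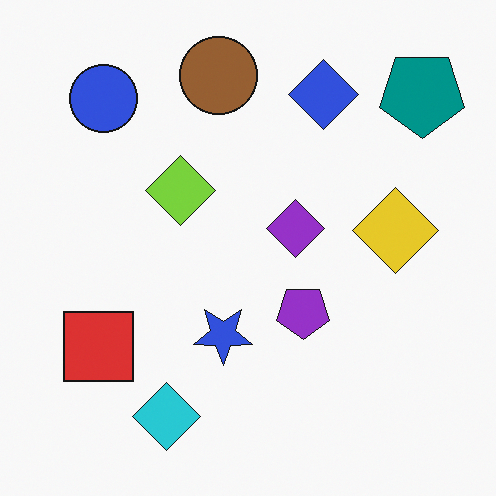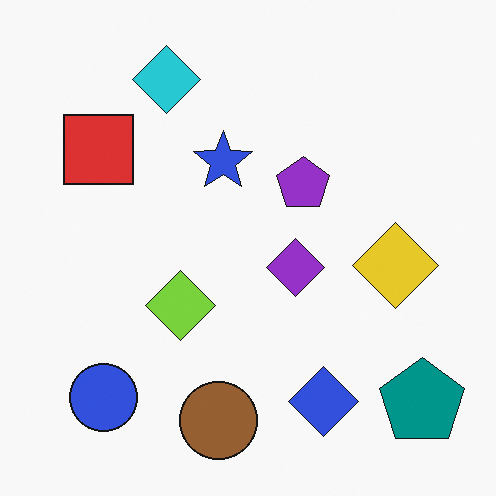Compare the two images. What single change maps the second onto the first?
This is the original image flipped vertically (top ↔ bottom).

The brown circle is in the bottom of the second image and the top of the first — shapes on opposite sides of the horizontal midline have swapped in a mirror flip.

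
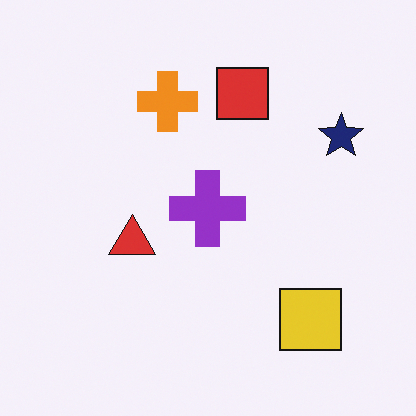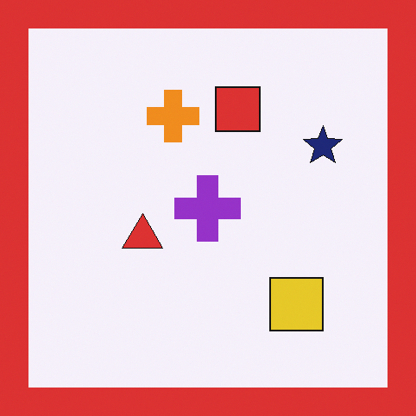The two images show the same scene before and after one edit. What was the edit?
The image was framed with a red border.

A solid red frame runs around the edge of the second image, with the content slightly shrunk inside it.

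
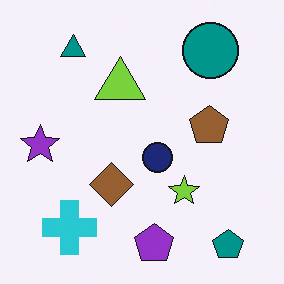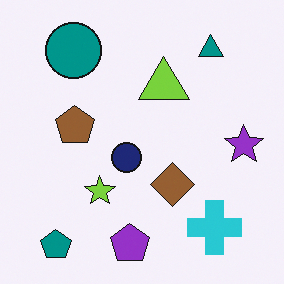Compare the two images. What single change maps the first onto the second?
This is the original image flipped horizontally (left ↔ right).

The purple star is in the left of the first image and the right of the second — shapes on opposite sides of the vertical midline have swapped in a mirror flip.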